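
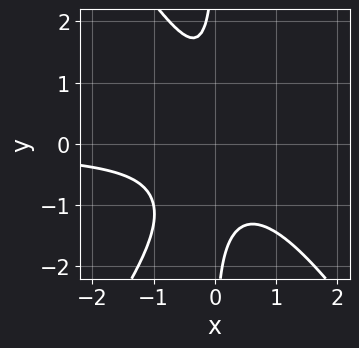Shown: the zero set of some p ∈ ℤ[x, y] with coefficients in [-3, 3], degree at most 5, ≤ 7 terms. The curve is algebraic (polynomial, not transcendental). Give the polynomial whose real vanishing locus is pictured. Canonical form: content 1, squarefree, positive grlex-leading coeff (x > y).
2*x^3*y - x*y^3 - 2*x^2*y - 2*x^2 - 1

(a) The degree is 4 — a generic line meets the curve in up to 4 points.
(b) Observable constraints: no x-intercept at any integer in the box; the curve avoids every integer y-axis point in the box.
(c) The integer polynomial consistent with all of this is the stated p.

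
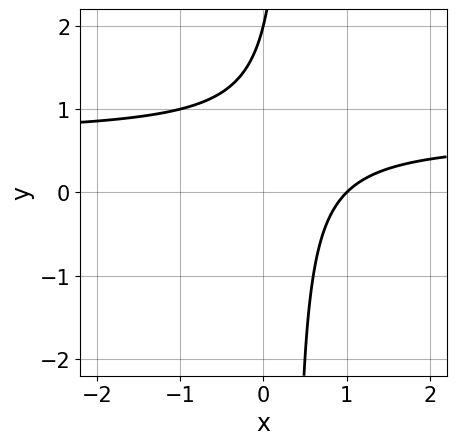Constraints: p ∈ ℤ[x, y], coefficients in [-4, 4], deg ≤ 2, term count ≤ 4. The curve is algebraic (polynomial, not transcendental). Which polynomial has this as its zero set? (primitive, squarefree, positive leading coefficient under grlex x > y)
deg p = 2.
Observable constraints: it meets the x-axis at x = 1 (among the integer gridlines); it meets the y-axis at y = 2 (among the integer gridlines).
Putting this together gives p.

3*x*y - 2*x - y + 2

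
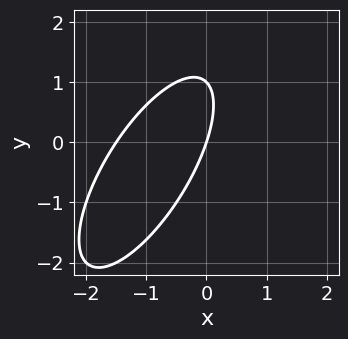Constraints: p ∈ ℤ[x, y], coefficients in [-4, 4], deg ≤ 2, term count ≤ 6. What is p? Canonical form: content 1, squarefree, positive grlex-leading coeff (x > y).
2*x^2 - 2*x*y + y^2 + 3*x - y

First, deg p = 2. The shape is more complex than any degree-1 curve.
Then, from the visible intercepts: the y-axis gridline crossings are at y ∈ {0, 1}; it crosses the x-axis at the gridline x = 0.
Finally, putting this together gives p.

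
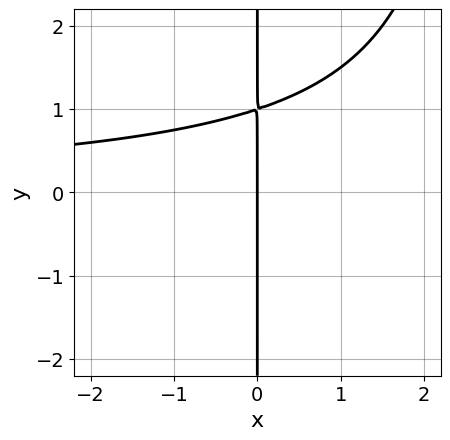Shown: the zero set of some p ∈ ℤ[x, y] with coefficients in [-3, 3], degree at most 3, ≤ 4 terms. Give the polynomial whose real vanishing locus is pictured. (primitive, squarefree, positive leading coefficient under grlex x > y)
x^2*y - 3*x*y + 3*x

The degree is 3 — the shape is more complex than any degree-2 curve.
Reading off the gridlines: one x-axis crossing is at x = 0; every point of the y-axis in the box is on the curve.
Together with the visible shape, these determine p as stated.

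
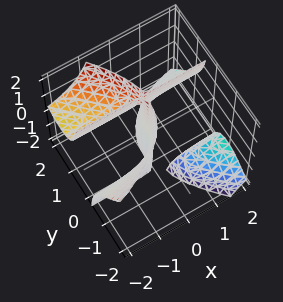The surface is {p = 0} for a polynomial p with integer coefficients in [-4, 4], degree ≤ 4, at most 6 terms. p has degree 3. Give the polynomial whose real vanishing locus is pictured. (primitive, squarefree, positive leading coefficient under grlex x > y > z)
x*y^2 + 3*x*y*z + 2*y^3 - y^2 - 2*x

(a) The picture has 2 separate pieces. Treating them together as one polynomial.
(b) deg p = 3. No degree-2 surface has this shape.
(c) Against the integer gridlines: it meets the x-axis at x = 0 (among the integer gridlines); the visible z-axis segment lies entirely on the surface; one y-axis crossing is at y = 0.
(d) Putting this together gives p.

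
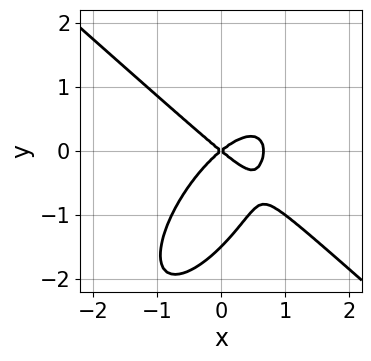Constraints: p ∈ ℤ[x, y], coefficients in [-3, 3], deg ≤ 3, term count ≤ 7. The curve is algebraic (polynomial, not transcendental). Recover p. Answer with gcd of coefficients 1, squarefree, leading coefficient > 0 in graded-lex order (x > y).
First, deg p = 3. The shape is more complex than any degree-2 curve.
Next, checking where it meets the axes: one y-axis crossing is at y = 0; one x-axis crossing is at x = 0.
Finally, assembling these constraints gives the stated polynomial.

3*x^3 - 2*x*y^2 + 2*y^3 - 2*x^2 + 3*y^2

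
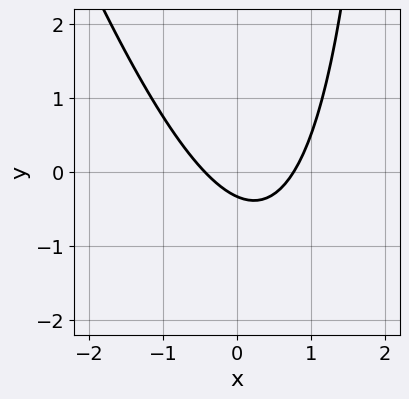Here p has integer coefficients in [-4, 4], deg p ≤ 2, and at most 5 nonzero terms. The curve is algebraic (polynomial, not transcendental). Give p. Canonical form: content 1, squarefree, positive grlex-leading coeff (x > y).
3*x^2 + x*y - x - 3*y - 1

deg p = 2.
Putting this together gives p.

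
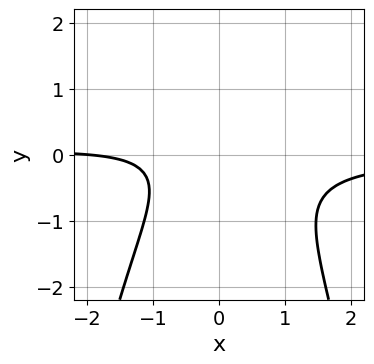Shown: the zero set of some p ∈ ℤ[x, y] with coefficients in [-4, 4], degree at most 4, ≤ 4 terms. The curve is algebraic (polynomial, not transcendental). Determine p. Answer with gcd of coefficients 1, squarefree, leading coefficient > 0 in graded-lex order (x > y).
(a) Degree: no degree-2 curve has this shape, so deg p = 3.
(b) Against the integer gridlines: it misses every integer gridline on the y-axis; it meets the x-axis at x = -2 (among the integer gridlines).
(c) Matching integer coefficients to the picture gives p.

3*x^2*y + 3*y^2 + x + 2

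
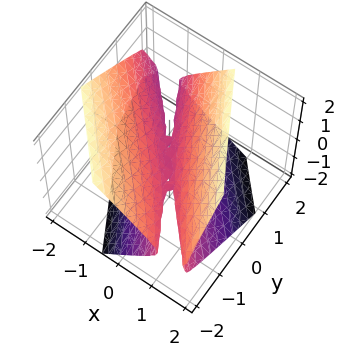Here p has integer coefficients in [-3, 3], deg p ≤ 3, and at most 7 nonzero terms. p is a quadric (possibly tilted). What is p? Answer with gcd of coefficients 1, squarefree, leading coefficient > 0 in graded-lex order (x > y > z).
2*x^2 + 3*x*y + x*z + y^2 - 2*z^2

(a) Degree: the shape is more complex than any degree-1 surface, so deg p = 2.
(b) Against the integer gridlines: it crosses the z-axis at the gridline z = 0; it meets the y-axis at y = 0 (among the integer gridlines); it meets the x-axis at x = 0 (among the integer gridlines).
(c) Assembling these constraints gives the stated polynomial.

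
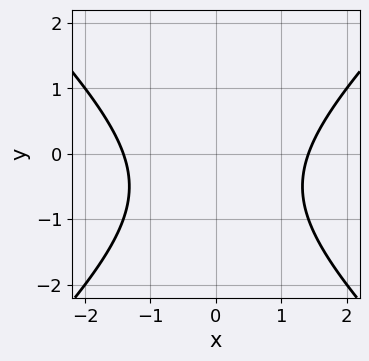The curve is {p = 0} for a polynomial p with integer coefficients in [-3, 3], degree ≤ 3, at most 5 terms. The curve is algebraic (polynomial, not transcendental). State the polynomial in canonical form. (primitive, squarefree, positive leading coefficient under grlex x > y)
x^2 - y^2 - y - 2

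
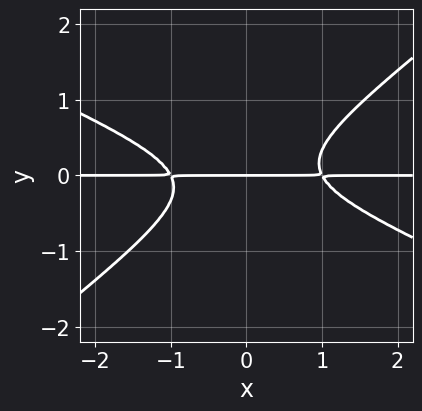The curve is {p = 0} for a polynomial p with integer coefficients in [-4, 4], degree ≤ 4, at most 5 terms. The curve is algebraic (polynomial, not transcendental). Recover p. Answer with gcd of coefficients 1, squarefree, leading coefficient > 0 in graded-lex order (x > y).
(a) Degree: no degree-2 curve has this shape, so deg p = 3.
(b) Against the integer gridlines: the visible x-axis segment lies entirely on the curve; it crosses the y-axis at the gridline y = 0.
(c) These observations pin down the coefficients.

x^2*y + x*y^2 - 3*y^3 - y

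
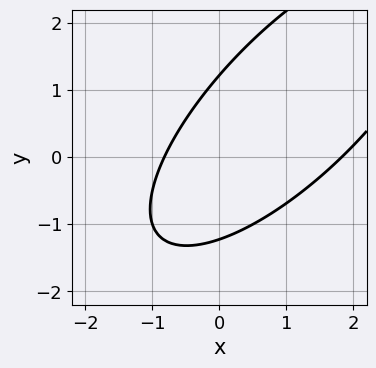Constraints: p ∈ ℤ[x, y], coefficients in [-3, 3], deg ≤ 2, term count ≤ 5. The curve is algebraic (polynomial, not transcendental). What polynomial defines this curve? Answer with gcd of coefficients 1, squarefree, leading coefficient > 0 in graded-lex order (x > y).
1. deg p = 2.
2. The integer polynomial consistent with all of this is the stated p.

2*x^2 - 3*x*y + 2*y^2 - 2*x - 3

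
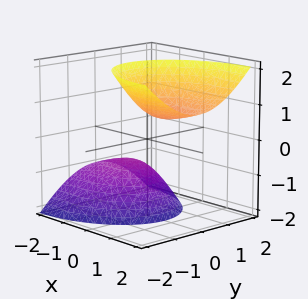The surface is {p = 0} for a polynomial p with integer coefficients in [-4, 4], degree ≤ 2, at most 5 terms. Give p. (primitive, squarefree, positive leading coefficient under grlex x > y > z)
1. The picture has 2 separate pieces.
2. Degree: no degree-1 surface has this shape, so deg p = 2.
3. From the axis intercepts and sections: among the integer gridlines, it crosses the z-axis at z ∈ {-1, 1}; the surface avoids every integer y-axis point in the box.
4. The integer polynomial consistent with all of this is the stated p.

x^2 - 2*x*z + 2*y^2 - z^2 + 1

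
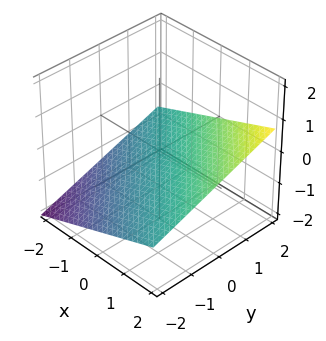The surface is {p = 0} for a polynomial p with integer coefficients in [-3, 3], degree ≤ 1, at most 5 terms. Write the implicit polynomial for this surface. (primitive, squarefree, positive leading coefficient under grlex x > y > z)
x + y - 3*z - 2

1. Degree: the surface is flat (a plane), so deg p = 1.
2. From the visible intercepts: it meets the x-axis at x = 2 (among the integer gridlines); it meets the y-axis at y = 2 (among the integer gridlines).
3. Together with the visible shape, these determine p as stated.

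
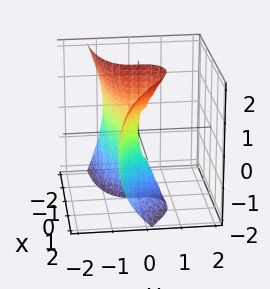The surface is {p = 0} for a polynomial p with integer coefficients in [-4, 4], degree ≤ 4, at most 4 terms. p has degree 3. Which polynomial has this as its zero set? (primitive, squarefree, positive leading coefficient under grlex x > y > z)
2*x^2*y - x*z^2 + 3*y^3 + 2*x^2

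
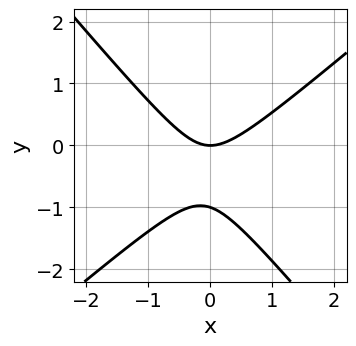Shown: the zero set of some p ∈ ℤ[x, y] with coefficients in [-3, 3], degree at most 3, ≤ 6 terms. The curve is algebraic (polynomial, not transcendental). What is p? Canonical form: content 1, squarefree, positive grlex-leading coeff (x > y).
3*x^2 - x*y - 3*y^2 - 3*y

1. The degree is 2 — the shape is more complex than any degree-1 curve.
2. Checking where it meets the axes: it meets the x-axis at x = 0 (among the integer gridlines); the y-axis gridline crossings are at y ∈ {-1, 0}.
3. Matching integer coefficients to the picture gives p.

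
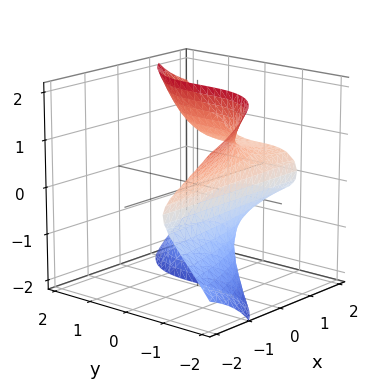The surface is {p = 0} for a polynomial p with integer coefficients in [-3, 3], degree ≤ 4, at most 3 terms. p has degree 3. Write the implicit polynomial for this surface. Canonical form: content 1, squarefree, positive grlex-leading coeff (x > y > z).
(a) deg p = 3. No degree-2 surface has this shape.
(b) Reading off the gridlines: the surface avoids every integer x-axis point in the box; it misses every integer gridline on the z-axis.
(c) Assembling these constraints gives the stated polynomial. Check: (0, -1, 0) on the y-axis lies on the surface, and p(0, -1, 0) = 0. ✓

2*x*z^2 - y^3 - 1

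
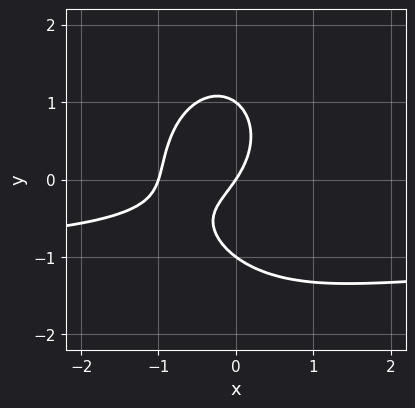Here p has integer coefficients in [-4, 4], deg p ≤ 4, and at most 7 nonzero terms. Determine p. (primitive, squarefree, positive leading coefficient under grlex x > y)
(a) deg p = 3.
(b) Reading off the gridlines: the y-axis gridline crossings are at y ∈ {-1, 0, 1}; among the integer gridlines, it crosses the x-axis at x ∈ {-1, 0}.
(c) Assembling these constraints gives the stated polynomial.

3*x^2*y + 2*y^3 + 3*x^2 + 3*x - 2*y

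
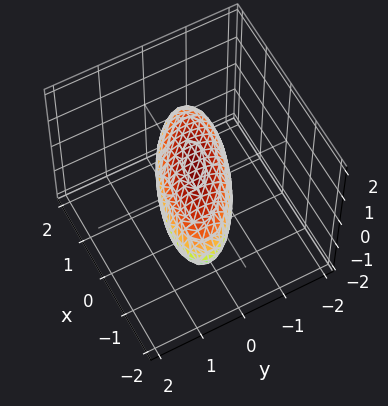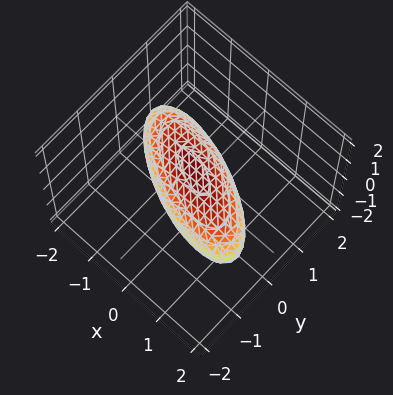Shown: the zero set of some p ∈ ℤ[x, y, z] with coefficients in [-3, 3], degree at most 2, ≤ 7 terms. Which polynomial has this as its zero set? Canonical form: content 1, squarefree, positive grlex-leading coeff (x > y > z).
First, degree: a generic line meets the surface in up to 2 points, so deg p = 2.
Finally, putting this together gives p.

x^2 + 2*x*y + 3*y^2 + 3*z^2 - 2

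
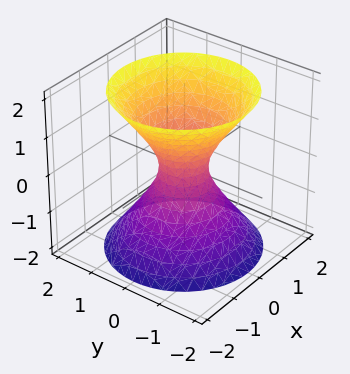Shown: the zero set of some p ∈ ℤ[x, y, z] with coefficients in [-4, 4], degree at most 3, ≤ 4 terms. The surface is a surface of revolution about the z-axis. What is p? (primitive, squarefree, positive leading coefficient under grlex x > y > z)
3*x^2 + 3*y^2 - 2*z^2 - 1

First, the degree is 2 — no degree-1 surface has this shape.
Next, symmetries: rotational symmetry about the z-axis ⇒ p depends on x, y only through x² + y².
Next, reading off the gridlines: the surface avoids every integer z-axis point in the box; a circular section at z = 0 has radius between 0 and 1.
Finally, putting this together gives p.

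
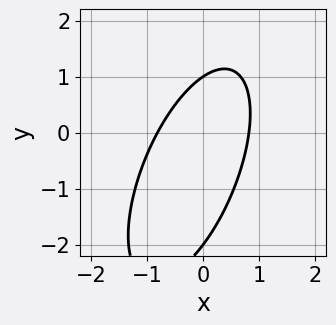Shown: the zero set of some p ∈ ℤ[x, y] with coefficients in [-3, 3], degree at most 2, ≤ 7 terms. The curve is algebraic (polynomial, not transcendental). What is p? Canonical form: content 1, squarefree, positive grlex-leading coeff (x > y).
1. The degree is 2 — the shape is more complex than any degree-1 curve.
2. Reading off the gridlines: among the integer gridlines, it crosses the y-axis at y ∈ {-2, 1}.
3. Together with the visible shape, these determine p as stated.

3*x^2 - 2*x*y + y^2 + y - 2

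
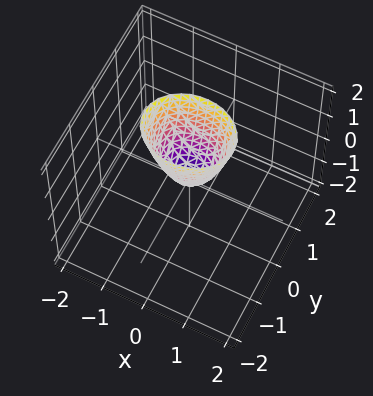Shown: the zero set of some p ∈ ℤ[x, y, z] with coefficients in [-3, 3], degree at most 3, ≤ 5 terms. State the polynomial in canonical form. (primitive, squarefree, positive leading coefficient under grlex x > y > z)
2*x^2 + 3*y^2 - z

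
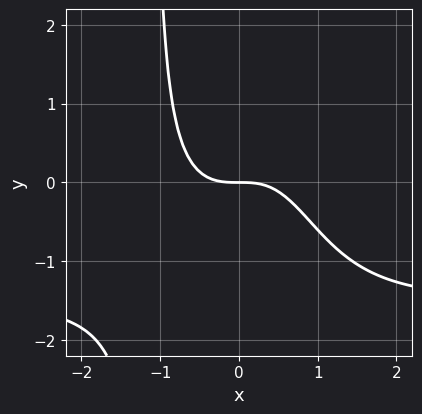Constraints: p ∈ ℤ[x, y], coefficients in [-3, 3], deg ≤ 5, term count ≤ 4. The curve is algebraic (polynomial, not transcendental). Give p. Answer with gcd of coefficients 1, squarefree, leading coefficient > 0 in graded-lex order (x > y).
2*x^3*y + 3*x^3 + 3*y

(a) deg p = 4.
(b) From the visible intercepts: it crosses the x-axis at the gridline x = 0; it meets the y-axis at y = 0 (among the integer gridlines).
(c) Assembling these constraints gives the stated polynomial.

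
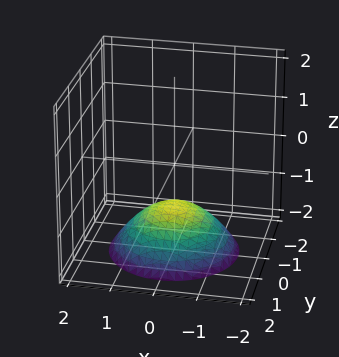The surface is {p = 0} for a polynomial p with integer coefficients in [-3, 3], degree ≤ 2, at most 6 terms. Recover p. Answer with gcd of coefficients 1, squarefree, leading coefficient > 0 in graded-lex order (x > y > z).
x^2 + y^2 + 2*z + 2

First, the degree is 2 — no degree-1 surface has this shape.
Next, symmetries: the surface is invariant under rotation about z: p = q(x² + y², z).
Then, checking where it meets the axes: a circular section at z = -2 has radius between 1 and 2; no y-intercept at any integer in the box; one z-axis crossing is at z = -1.
Finally, assembling these constraints gives the stated polynomial.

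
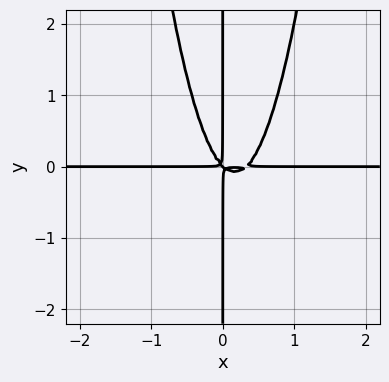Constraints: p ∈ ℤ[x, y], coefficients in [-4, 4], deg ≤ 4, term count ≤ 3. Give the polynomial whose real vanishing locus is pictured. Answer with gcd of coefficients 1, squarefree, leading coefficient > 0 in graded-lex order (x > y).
1. Degree: no degree-3 curve has this shape, so deg p = 4.
2. From the visible intercepts: every point of the x-axis in the box is on the curve; the visible y-axis segment lies entirely on the curve.
3. Together with the visible shape, these determine p as stated.

3*x^3*y - x^2*y - x*y^2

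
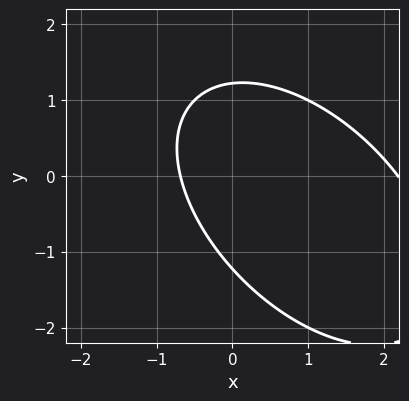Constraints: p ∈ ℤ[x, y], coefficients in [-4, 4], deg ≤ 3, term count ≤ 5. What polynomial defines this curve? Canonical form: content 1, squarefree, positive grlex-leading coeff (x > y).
(a) Degree: no degree-1 curve has this shape, so deg p = 2.
(b) Solving for integer coefficients yields p as stated.

2*x^2 + 2*x*y + 2*y^2 - 3*x - 3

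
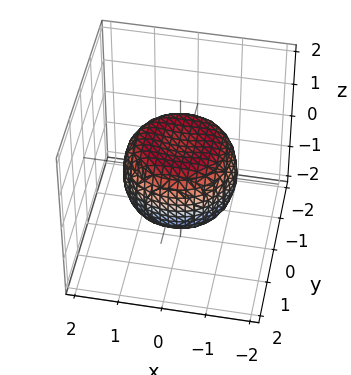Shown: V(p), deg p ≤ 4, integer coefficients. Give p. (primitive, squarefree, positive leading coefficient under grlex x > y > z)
1. Degree: the shape is more complex than any degree-3 surface, so deg p = 4.
2. Symmetry: every cross-section ⟂ z is a circle, so x, y appear only via x² + y².
3. From the visible intercepts: a circular section at z = 0 has radius between 1 and 2.
4. Putting this together gives p.

2*x^4 + 4*x^2*y^2 + 2*y^4 - 2*x^2 - 2*y^2 + 3*z^2 - 2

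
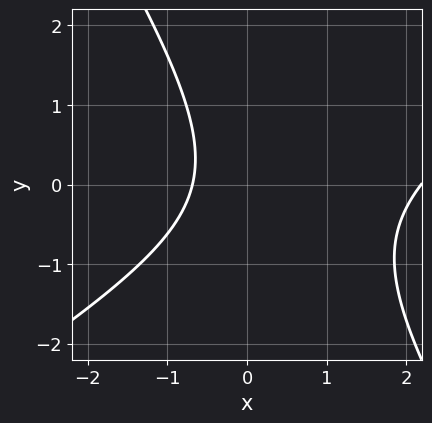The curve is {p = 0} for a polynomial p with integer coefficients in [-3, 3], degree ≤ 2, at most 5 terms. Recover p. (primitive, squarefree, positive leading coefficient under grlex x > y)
2*x^2 - 2*x*y - 2*y^2 - 3*x - 3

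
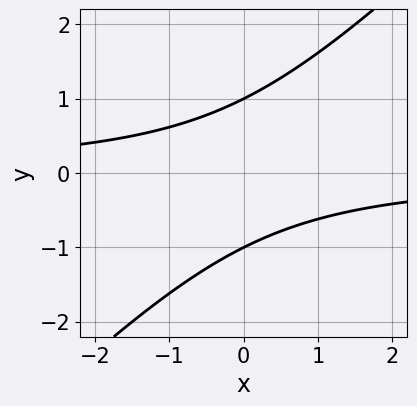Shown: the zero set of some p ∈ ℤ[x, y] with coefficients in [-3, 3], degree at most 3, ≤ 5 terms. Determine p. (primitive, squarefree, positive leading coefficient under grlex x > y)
x*y - y^2 + 1

Degree: no degree-1 curve has this shape, so deg p = 2.
Observable constraints: the y-axis gridline crossings are at y ∈ {-1, 1}; the curve avoids every integer x-axis point in the box.
The integer polynomial consistent with all of this is the stated p.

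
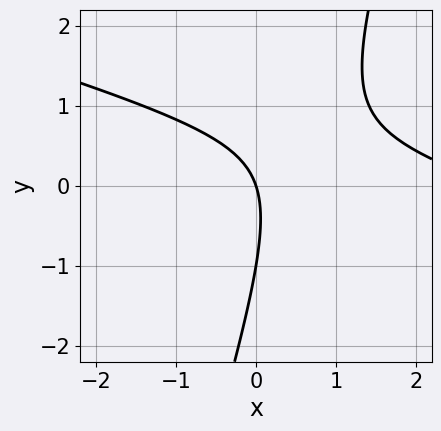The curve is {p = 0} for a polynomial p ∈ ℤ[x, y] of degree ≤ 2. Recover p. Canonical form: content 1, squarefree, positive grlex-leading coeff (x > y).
x^2 + 3*x*y - y^2 - 3*x - y

deg p = 2. A generic line meets the curve in up to 2 points.
Reading off the gridlines: among the integer gridlines, it crosses the y-axis at y ∈ {-1, 0}; one x-axis crossing is at x = 0.
Solving for integer coefficients yields p as stated.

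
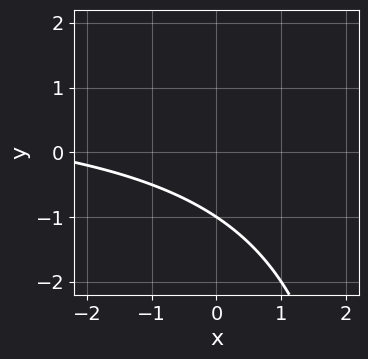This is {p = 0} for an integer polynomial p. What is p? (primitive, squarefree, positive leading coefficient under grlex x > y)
x*y - x - 3*y - 3

deg p = 2.
Against the integer gridlines: one y-axis crossing is at y = -1; the curve avoids every integer x-axis point in the box.
The integer polynomial consistent with all of this is the stated p.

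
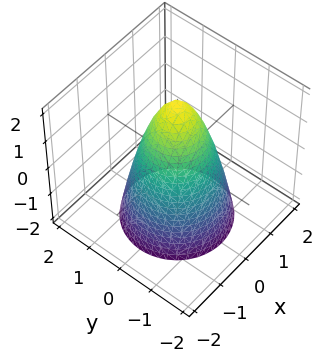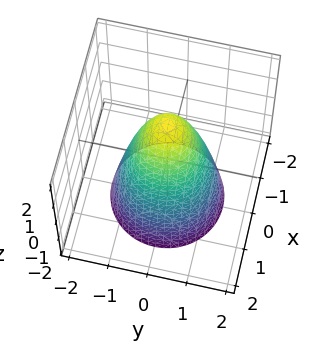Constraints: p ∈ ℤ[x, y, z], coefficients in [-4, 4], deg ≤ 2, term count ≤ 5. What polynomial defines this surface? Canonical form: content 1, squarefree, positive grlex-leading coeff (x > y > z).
(a) The degree is 2 — no degree-1 surface has this shape.
(b) By symmetry, the z-axis is an axis of rotation, so x and y enter only as x² + y².
(c) Against the integer gridlines: the y-axis gridline crossings are at y ∈ {-1, 1}; it crosses the z-axis at the gridline z = 2; a circular section at z = 1 has radius between 0 and 1.
(d) Fitting integer coefficients to these (and the overall shape) gives p.

2*x^2 + 2*y^2 + z - 2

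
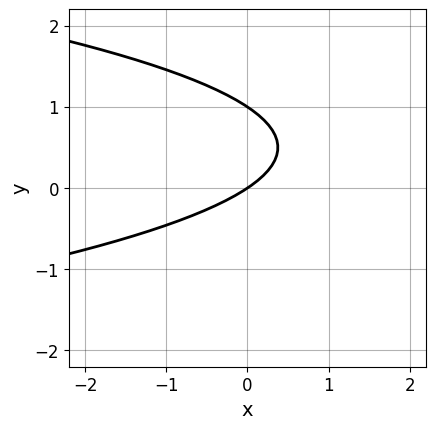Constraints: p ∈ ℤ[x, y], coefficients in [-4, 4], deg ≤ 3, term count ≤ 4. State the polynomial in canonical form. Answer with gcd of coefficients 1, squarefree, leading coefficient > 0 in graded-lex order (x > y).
3*y^2 + 2*x - 3*y

The degree is 2 — no degree-1 curve has this shape.
Against the integer gridlines: one x-axis crossing is at x = 0; the y-axis gridline crossings are at y ∈ {0, 1}.
Together with the visible shape, these determine p as stated.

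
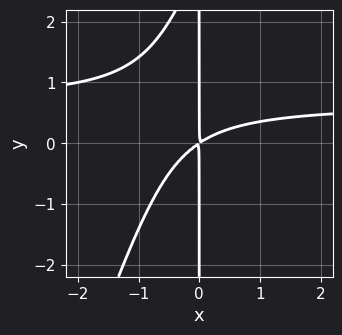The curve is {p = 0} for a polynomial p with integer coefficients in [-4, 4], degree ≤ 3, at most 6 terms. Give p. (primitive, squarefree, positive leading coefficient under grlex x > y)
(a) Degree: the shape is more complex than any degree-2 curve, so deg p = 3.
(b) Observable constraints: every point of the y-axis in the box is on the curve.
(c) Putting this together gives p.

3*x^2*y - x*y^2 - 2*x^2 + 3*x*y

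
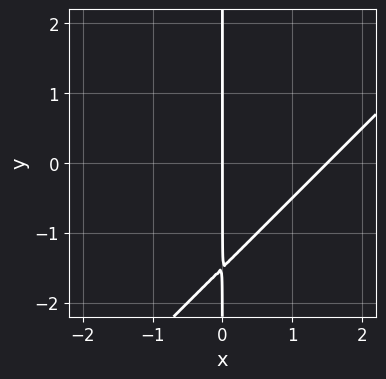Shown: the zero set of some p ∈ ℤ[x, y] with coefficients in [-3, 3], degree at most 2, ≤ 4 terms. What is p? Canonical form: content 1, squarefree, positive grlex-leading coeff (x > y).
2*x^2 - 2*x*y - 3*x

(a) The degree is 2 — no degree-1 curve has this shape.
(b) Reading off the gridlines: it crosses the x-axis at the gridline x = 0; the visible y-axis segment lies entirely on the curve.
(c) Putting this together gives p.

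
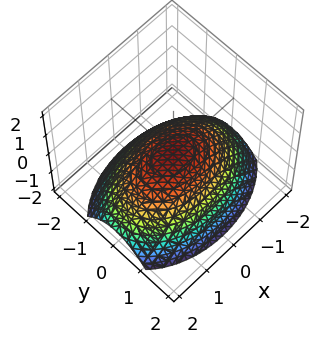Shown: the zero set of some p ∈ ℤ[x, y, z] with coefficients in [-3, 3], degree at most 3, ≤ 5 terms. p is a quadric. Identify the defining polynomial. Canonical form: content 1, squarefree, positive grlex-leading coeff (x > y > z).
x^2 + 2*y^2 + 3*z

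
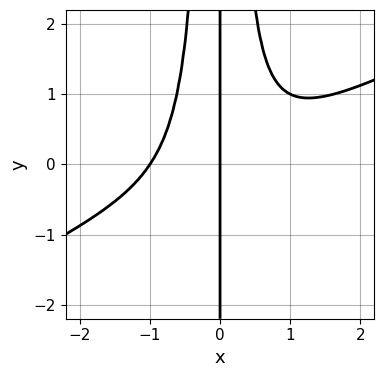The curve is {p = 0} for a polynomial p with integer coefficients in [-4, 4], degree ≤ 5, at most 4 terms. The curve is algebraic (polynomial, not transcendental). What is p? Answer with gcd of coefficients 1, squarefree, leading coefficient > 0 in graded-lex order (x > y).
First, degree: the shape is more complex than any degree-3 curve, so deg p = 4.
Then, from the axis intercepts and sections: the visible y-axis segment lies entirely on the curve; the x-axis gridline crossings are at x ∈ {-1, 0}.
Finally, assembling these constraints gives the stated polynomial.

x^4 - 2*x^3*y + x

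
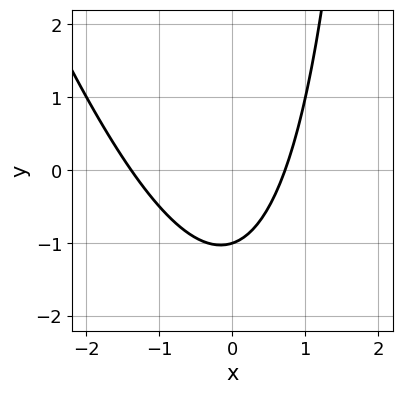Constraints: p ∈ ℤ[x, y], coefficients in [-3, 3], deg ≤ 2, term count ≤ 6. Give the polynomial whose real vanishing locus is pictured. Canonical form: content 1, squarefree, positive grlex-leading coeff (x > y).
1. The degree is 2 — the shape is more complex than any degree-1 curve.
2. Observable constraints: it crosses the y-axis at the gridline y = -1.
3. Fitting integer coefficients to these (and the overall shape) gives p.

3*x^2 + x*y + 2*x - 3*y - 3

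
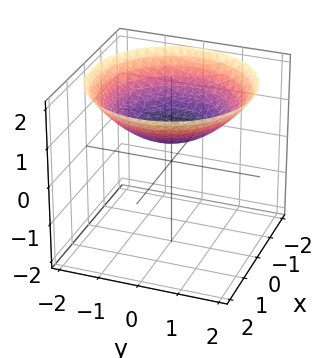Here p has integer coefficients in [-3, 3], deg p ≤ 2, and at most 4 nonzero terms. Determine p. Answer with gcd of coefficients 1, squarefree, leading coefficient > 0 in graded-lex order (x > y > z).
(a) deg p = 2. The shape is more complex than any degree-1 surface.
(b) Symmetries: rotational symmetry about the z-axis ⇒ p depends on x, y only through x² + y².
(c) From the visible intercepts: a circular section at z = 1 has radius exactly 1; it misses every integer gridline on the y-axis; the surface avoids every integer x-axis point in the box.
(d) These observations pin down the coefficients.

x^2 + y^2 - 3*z + 2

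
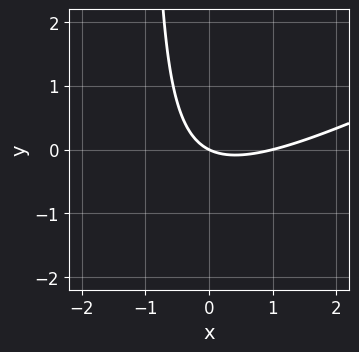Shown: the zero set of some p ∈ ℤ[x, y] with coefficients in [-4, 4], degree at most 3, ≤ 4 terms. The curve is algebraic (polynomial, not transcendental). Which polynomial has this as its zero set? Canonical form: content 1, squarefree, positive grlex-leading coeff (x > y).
x^2 - 2*x*y - x - 2*y

(a) Degree: the shape is more complex than any degree-1 curve, so deg p = 2.
(b) Reading off the gridlines: among the integer gridlines, it crosses the x-axis at x ∈ {0, 1}; one y-axis crossing is at y = 0.
(c) Solving for integer coefficients yields p as stated.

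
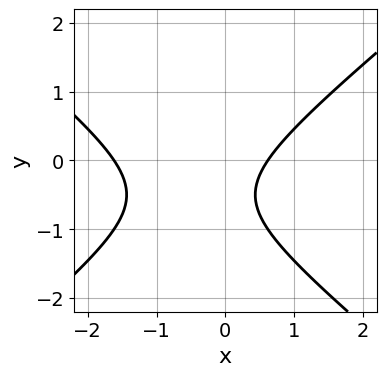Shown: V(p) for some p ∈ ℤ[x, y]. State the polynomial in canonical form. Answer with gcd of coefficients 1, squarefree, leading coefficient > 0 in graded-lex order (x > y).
First, the degree is 2 — the shape is more complex than any degree-1 curve.
Next, observable constraints: the curve avoids every integer y-axis point in the box.
Finally, matching integer coefficients to the picture gives p.

2*x^2 - 3*y^2 + 2*x - 3*y - 2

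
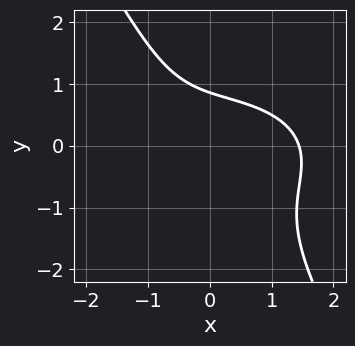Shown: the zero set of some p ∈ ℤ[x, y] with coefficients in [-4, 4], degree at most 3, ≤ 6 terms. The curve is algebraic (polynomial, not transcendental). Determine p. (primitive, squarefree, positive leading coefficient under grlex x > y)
deg p = 3.
The integer polynomial consistent with all of this is the stated p.

x^3 + 3*x*y^2 + 2*y^3 + 2*y - 3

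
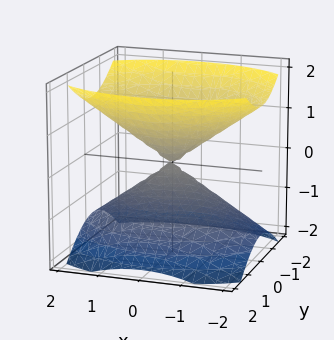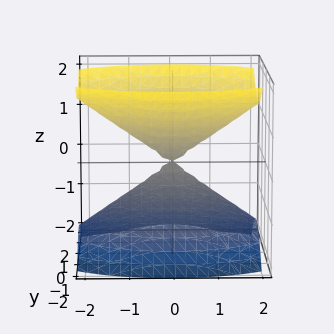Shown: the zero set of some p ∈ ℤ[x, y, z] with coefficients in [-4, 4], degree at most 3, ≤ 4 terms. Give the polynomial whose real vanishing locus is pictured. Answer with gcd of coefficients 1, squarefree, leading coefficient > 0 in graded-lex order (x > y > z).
The picture has 2 separate pieces.
The degree is 2 — a double cone through the origin; a quadric.
Symmetries: the z ↦ −z reflection is a symmetry, so z appears only in even powers; it's symmetric under y → −y, forcing even powers of y; mirror symmetry x ↦ −x ⇒ only even powers of x.
Checking where it meets the axes: it meets the x-axis at x = 0 (among the integer gridlines); it crosses the z-axis at the gridline z = 0; it crosses the y-axis at the gridline y = 0.
Assembling these constraints gives the stated polynomial.

x^2 + 2*y^2 - 2*z^2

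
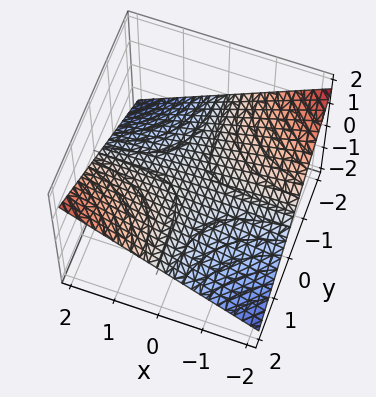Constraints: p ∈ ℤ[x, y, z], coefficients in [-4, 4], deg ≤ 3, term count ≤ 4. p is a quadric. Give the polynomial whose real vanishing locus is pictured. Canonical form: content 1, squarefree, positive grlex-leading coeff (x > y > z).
x*y - 3*z

(a) deg p = 2. A saddle surface; a quadric.
(b) Observable constraints: one z-axis crossing is at z = 0; every point of the y-axis in the box is on the surface; the visible x-axis segment lies entirely on the surface.
(c) Matching integer coefficients to the picture gives p.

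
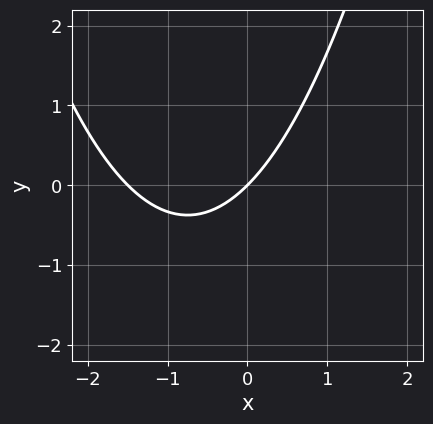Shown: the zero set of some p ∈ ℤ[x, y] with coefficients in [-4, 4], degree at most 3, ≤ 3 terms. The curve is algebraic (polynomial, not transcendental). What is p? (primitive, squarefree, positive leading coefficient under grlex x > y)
2*x^2 + 3*x - 3*y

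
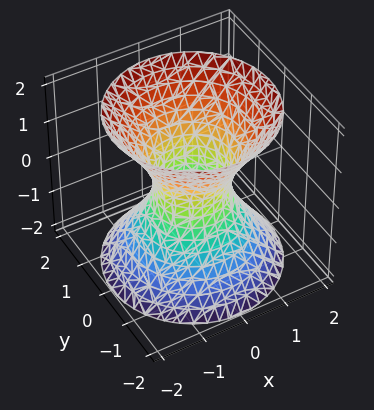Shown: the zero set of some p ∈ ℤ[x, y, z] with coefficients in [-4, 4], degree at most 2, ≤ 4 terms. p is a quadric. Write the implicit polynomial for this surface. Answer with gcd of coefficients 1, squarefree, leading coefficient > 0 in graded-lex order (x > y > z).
3*x^2 + 3*y^2 - 2*z^2 - 2

1. Degree: one connected sheet with a waist; a quadric, so deg p = 2.
2. Symmetries: it's symmetric under z → −z, forcing even powers of z; rotational symmetry about the z-axis ⇒ p depends on x, y only through x² + y².
3. From the visible intercepts: the surface avoids every integer z-axis point in the box; a circular section at z = -1 has radius between 1 and 2.
4. Solving for integer coefficients yields p as stated.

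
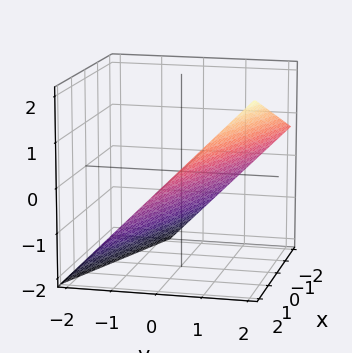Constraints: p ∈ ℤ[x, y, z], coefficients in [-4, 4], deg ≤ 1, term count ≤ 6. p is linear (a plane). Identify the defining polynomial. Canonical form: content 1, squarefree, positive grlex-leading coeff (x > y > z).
x + 3*y - 3*z - 2

First, deg p = 1. The surface is flat (a plane).
Then, checking where it meets the axes: one x-axis crossing is at x = 2.
Finally, the integer polynomial consistent with all of this is the stated p.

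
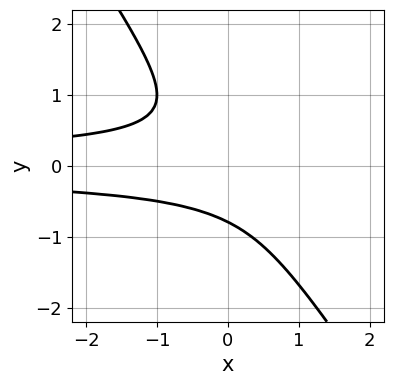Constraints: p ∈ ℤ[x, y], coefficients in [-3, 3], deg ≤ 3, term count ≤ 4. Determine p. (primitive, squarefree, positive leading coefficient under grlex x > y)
deg p = 3. A generic line meets the curve in up to 3 points.
Reading off the gridlines: the curve avoids every integer x-axis point in the box.
The integer polynomial consistent with all of this is the stated p.

3*x*y^2 + 2*y^3 + 1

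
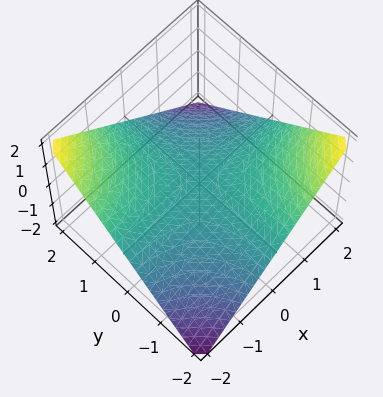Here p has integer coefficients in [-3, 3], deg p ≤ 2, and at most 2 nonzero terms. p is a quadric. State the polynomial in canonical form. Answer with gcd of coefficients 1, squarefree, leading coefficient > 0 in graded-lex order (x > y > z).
Degree: a hyperbolic paraboloid; a quadric, so deg p = 2.
From the axis intercepts and sections: it meets the z-axis at z = 0 (among the integer gridlines); every point of the y-axis in the box is on the surface.
Fitting integer coefficients to these (and the overall shape) gives p.

x*y + 2*z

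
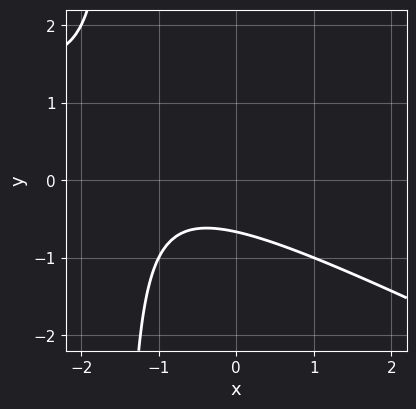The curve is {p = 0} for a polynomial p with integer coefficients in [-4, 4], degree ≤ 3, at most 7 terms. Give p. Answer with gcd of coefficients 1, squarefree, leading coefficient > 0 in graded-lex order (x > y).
x^2 + 2*x*y + 2*x + 3*y + 2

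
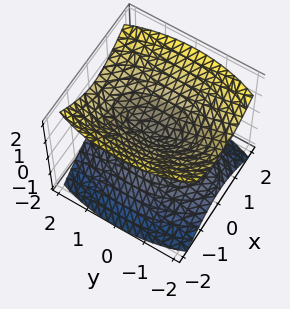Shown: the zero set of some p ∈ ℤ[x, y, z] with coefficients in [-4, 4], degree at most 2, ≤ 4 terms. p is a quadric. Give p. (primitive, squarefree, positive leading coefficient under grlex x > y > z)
(a) The picture has 2 separate pieces.
(b) The degree is 2 — a double cone through the origin; a quadric.
(c) Symmetries: the y ↦ −y reflection is a symmetry, so y appears only in even powers; it's symmetric under z → −z, forcing even powers of z; the x ↦ −x reflection is a symmetry, so x appears only in even powers.
(d) From the visible intercepts: it meets the x-axis at x = 0 (among the integer gridlines); it crosses the y-axis at the gridline y = 0.
(e) These observations pin down the coefficients.

3*x^2 + y^2 - 3*z^2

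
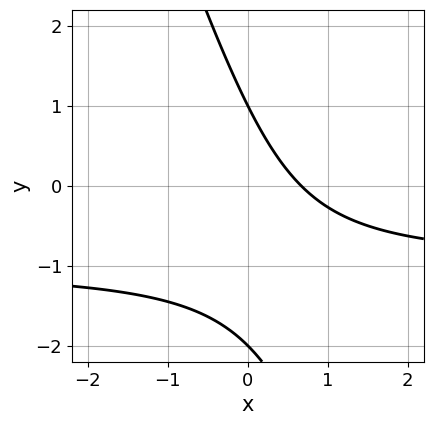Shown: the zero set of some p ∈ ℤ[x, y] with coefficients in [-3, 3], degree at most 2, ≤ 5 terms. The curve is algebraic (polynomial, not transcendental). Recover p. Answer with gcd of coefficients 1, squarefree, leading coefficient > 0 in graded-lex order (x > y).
3*x*y + y^2 + 3*x + y - 2

The degree is 2 — no degree-1 curve has this shape.
Reading off the gridlines: among the integer gridlines, it crosses the y-axis at y ∈ {-2, 1}.
These observations pin down the coefficients.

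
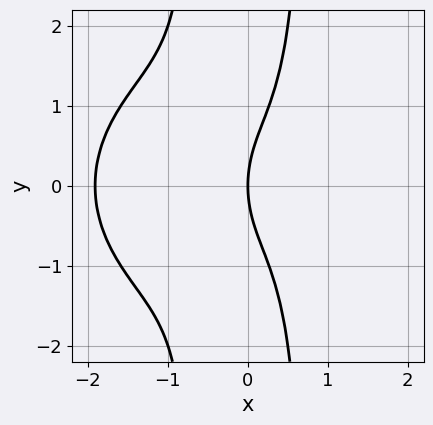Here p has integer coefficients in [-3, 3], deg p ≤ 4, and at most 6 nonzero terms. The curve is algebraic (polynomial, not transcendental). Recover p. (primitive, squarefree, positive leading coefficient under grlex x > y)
First, deg p = 4. No degree-3 curve has this shape.
Next, symmetries: the y ↦ −y reflection is a symmetry, so y appears only in even powers.
Next, from the visible intercepts: one y-axis crossing is at y = 0; one x-axis crossing is at x = 0.
Finally, the integer polynomial consistent with all of this is the stated p.

2*x^4 + 2*x^2*y^2 + 3*x^3 - y^2 + 3*x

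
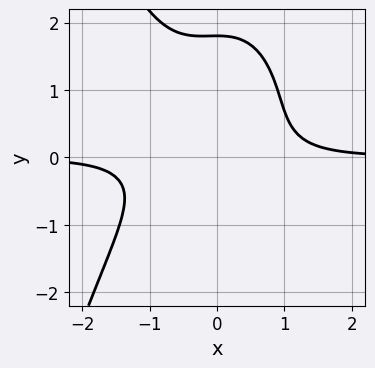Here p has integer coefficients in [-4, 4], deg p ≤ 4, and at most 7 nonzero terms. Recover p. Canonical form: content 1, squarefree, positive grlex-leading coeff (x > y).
3*x^3*y + x^2*y + 2*y^3 - 3*y^2 - 2

First, deg p = 4. No degree-3 curve has this shape.
Next, against the integer gridlines: it misses every integer gridline on the x-axis.
Finally, the integer polynomial consistent with all of this is the stated p.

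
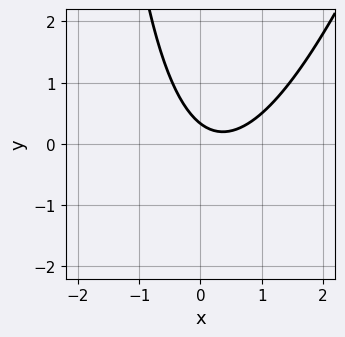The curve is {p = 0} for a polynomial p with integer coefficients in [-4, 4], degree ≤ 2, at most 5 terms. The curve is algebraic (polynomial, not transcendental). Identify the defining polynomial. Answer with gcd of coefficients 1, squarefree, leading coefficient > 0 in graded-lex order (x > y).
3*x^2 - x*y - 2*x - 3*y + 1

1. The degree is 2 — no degree-1 curve has this shape.
2. Observable constraints: no x-intercept at any integer in the box.
3. Solving for integer coefficients yields p as stated.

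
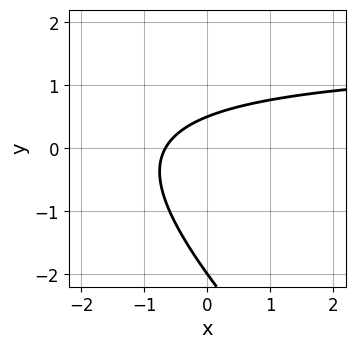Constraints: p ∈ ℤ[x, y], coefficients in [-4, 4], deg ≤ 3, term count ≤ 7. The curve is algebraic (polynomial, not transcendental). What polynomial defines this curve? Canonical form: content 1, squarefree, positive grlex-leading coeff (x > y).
2*x*y + 2*y^2 - 3*x + 3*y - 2

deg p = 2. A generic line meets the curve in up to 2 points.
Observable constraints: it crosses the y-axis at the gridline y = -2.
Putting this together gives p.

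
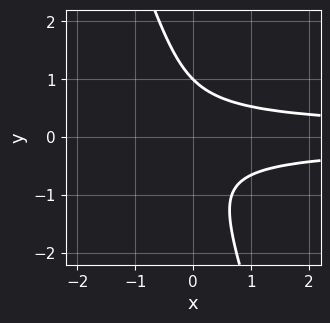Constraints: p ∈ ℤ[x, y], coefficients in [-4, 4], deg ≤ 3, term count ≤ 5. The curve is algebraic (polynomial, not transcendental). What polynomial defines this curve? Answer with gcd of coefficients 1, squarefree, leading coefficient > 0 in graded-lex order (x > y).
(a) Degree: the shape is more complex than any degree-2 curve, so deg p = 3.
(b) From the visible intercepts: it crosses the y-axis at the gridline y = 1; the curve avoids every integer x-axis point in the box.
(c) Matching integer coefficients to the picture gives p.

3*x*y^2 + y^3 - 1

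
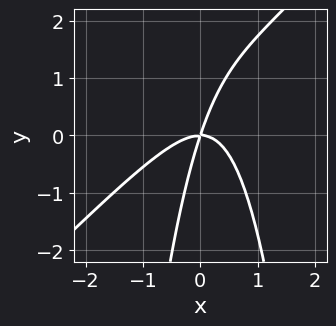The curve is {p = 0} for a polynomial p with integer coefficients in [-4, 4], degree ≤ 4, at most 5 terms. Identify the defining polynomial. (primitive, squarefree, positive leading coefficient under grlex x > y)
3*x^3 - 3*x^2*y + 3*x*y - y^2

deg p = 3. No degree-2 curve has this shape.
Checking where it meets the axes: one y-axis crossing is at y = 0; it meets the x-axis at x = 0 (among the integer gridlines).
Assembling these constraints gives the stated polynomial.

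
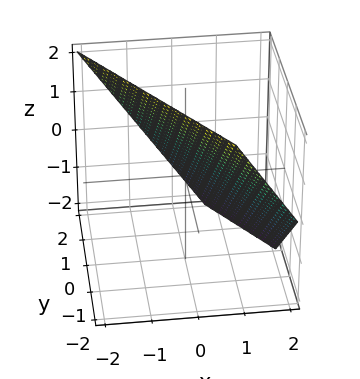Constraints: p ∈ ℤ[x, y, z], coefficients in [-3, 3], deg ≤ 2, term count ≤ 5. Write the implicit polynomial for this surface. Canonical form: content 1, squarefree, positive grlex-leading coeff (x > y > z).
3*x + 2*y + 2*z - 2

(a) The degree is 1 — the surface is flat (a plane).
(b) From the axis intercepts and sections: it meets the y-axis at y = 1 (among the integer gridlines); it meets the z-axis at z = 1 (among the integer gridlines).
(c) The integer polynomial consistent with all of this is the stated p.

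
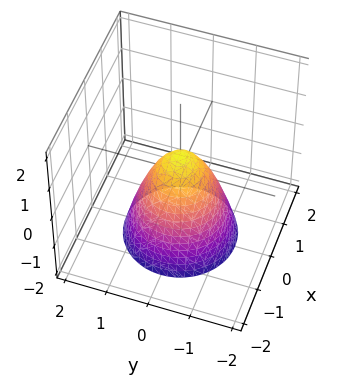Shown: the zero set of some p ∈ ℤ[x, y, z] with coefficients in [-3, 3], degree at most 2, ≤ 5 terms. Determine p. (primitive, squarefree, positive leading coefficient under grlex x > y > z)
3*x^2 + 3*y^2 + 2*z - 1

(a) deg p = 2.
(b) Symmetries: rotational symmetry about the z-axis ⇒ p depends on x, y only through x² + y².
(c) From the axis intercepts and sections: a circular section at z = 0 has radius between 0 and 1.
(d) Putting this together gives p.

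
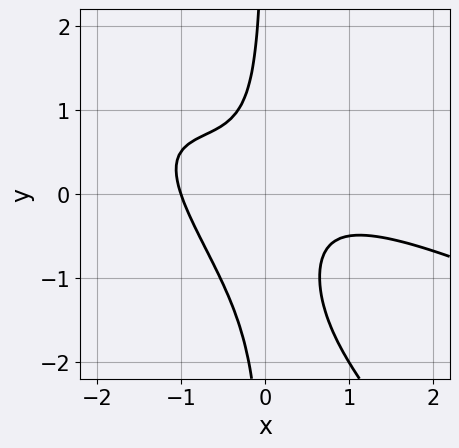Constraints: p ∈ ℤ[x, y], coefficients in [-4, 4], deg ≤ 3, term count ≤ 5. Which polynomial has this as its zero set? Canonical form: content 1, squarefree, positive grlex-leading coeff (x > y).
(a) deg p = 3. A generic line meets the curve in up to 3 points.
(b) Against the integer gridlines: it meets the x-axis at x = -1 (among the integer gridlines); no y-intercept at any integer in the box.
(c) Together with the visible shape, these determine p as stated.

x^3 + 3*x^2*y + 2*x*y^2 + 2*x*y + 1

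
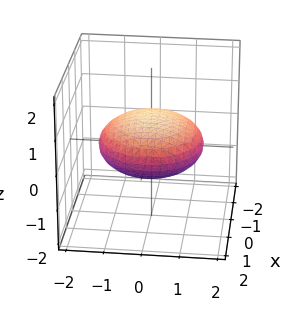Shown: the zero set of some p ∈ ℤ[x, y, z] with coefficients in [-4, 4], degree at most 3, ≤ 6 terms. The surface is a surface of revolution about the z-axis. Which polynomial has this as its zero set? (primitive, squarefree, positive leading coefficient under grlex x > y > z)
x^2 + y^2 + 3*z^2 - 2

(a) deg p = 2. The shape is more complex than any degree-1 surface.
(b) By symmetry, the z-axis is an axis of rotation, so x and y enter only as x² + y².
(c) Reading off the gridlines: a circular section at z = 0 has radius between 1 and 2.
(d) Solving for integer coefficients yields p as stated.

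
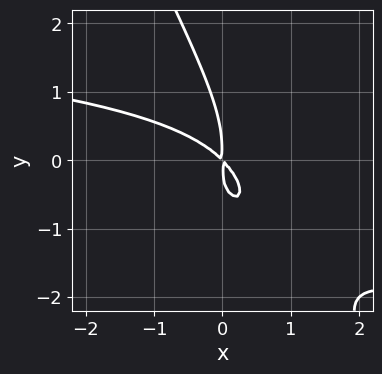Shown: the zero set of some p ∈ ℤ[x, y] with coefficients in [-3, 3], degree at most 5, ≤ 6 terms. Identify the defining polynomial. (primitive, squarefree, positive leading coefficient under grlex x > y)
2*x*y^3 + y^4 + 2*x*y^2 + 2*x^2 + 2*x*y

First, the degree is 4 — no degree-3 curve has this shape.
Finally, matching integer coefficients to the picture gives p.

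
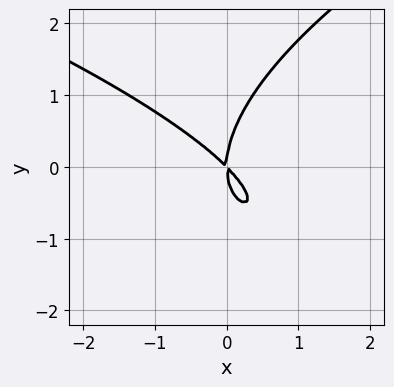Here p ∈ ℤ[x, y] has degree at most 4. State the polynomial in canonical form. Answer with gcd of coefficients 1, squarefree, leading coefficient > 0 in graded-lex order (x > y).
y^3 - 2*x^2 - 2*x*y

1. Degree: the shape is more complex than any degree-2 curve, so deg p = 3.
2. Checking where it meets the axes: it crosses the x-axis at the gridline x = 0; it crosses the y-axis at the gridline y = 0.
3. The integer polynomial consistent with all of this is the stated p.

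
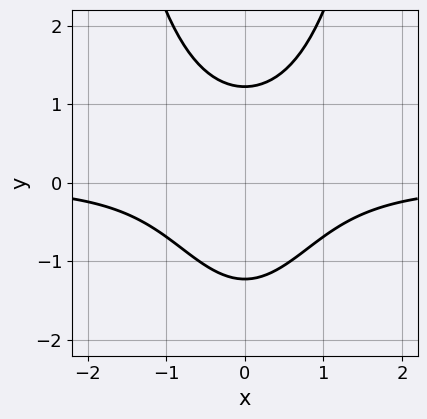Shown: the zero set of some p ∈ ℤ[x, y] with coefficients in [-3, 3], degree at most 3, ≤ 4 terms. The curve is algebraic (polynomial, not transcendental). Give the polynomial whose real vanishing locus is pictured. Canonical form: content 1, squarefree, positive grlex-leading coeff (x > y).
1. deg p = 3.
2. Symmetries: it's symmetric under x → −x, forcing even powers of x.
3. From the visible intercepts: the curve avoids every integer x-axis point in the box.
4. Fitting integer coefficients to these (and the overall shape) gives p.

3*x^2*y - 2*y^2 + 3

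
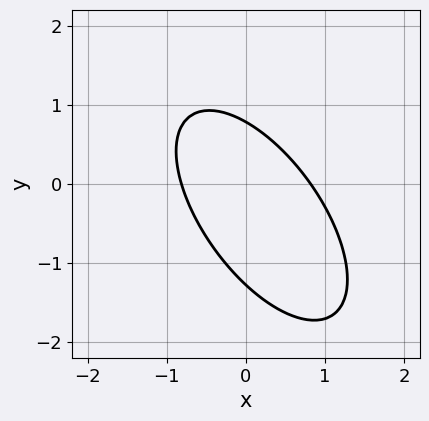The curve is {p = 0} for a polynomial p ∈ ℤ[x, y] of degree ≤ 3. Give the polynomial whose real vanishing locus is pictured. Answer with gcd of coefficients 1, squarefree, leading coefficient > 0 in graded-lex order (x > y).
First, degree: no degree-1 curve has this shape, so deg p = 2.
Finally, matching integer coefficients to the picture gives p.

3*x^2 + 3*x*y + 2*y^2 + y - 2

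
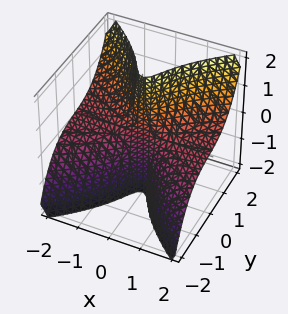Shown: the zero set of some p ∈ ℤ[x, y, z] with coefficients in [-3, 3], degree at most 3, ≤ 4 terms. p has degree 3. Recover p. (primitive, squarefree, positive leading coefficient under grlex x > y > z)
3*x^2*z - 2*y^3 - 2*y

First, degree: a generic line meets the surface in up to 3 points, so deg p = 3.
Next, against the integer gridlines: the visible z-axis segment lies entirely on the surface; every point of the x-axis in the box is on the surface.
Finally, the integer polynomial consistent with all of this is the stated p.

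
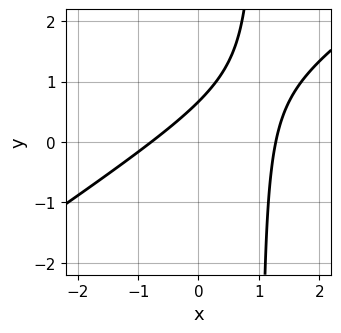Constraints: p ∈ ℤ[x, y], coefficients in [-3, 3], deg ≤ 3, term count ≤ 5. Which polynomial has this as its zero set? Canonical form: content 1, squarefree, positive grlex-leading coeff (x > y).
First, degree: a generic line meets the curve in up to 2 points, so deg p = 2.
Finally, matching integer coefficients to the picture gives p.

2*x^2 - 3*x*y - x + 3*y - 2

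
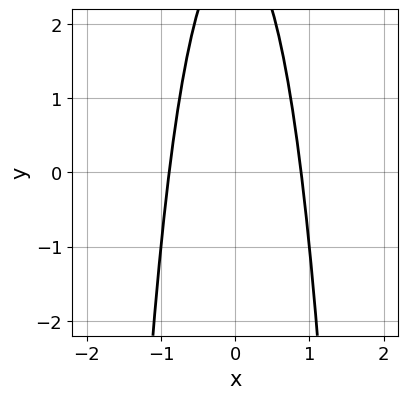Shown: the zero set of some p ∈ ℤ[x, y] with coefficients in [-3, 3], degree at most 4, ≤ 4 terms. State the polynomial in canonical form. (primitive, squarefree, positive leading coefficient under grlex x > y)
x^4 + 3*x^2 + y - 3

The degree is 4 — no degree-3 curve has this shape.
Symmetries: mirror symmetry x ↦ −x ⇒ only even powers of x.
From the axis intercepts and sections: the curve avoids every integer y-axis point in the box.
The integer polynomial consistent with all of this is the stated p.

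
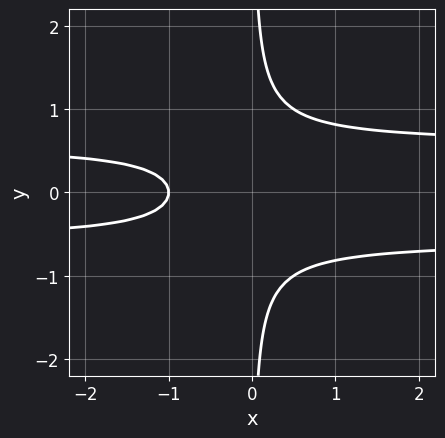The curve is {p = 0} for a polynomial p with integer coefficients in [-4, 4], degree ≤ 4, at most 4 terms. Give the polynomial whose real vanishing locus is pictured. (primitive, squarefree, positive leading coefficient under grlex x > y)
3*x*y^2 - x - 1

deg p = 3.
Symmetries: mirror symmetry y ↦ −y ⇒ only even powers of y.
Observable constraints: it misses every integer gridline on the y-axis; it meets the x-axis at x = -1 (among the integer gridlines).
The integer polynomial consistent with all of this is the stated p.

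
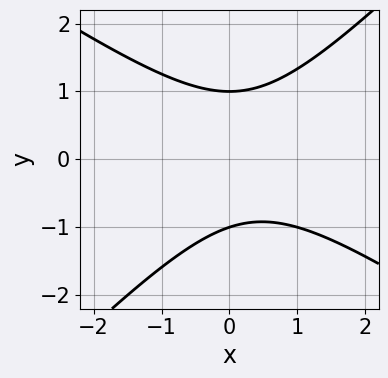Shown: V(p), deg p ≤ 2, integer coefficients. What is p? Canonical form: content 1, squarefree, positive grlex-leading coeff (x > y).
The degree is 2 — a generic line meets the curve in up to 2 points.
Reading off the gridlines: it misses every integer gridline on the x-axis; the y-axis gridline crossings are at y ∈ {-1, 1}.
Together with the visible shape, these determine p as stated.

2*x^2 + x*y - 3*y^2 - x + 3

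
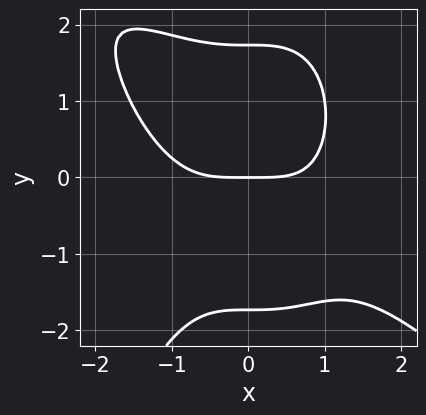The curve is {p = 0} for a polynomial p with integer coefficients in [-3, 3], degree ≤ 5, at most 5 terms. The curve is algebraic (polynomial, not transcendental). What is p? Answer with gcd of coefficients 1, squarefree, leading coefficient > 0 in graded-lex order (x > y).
x^4 + x^3*y + y^3 - 3*y

First, degree: the shape is more complex than any degree-3 curve, so deg p = 4.
Then, checking where it meets the axes: it meets the y-axis at y = 0 (among the integer gridlines); it crosses the x-axis at the gridline x = 0.
Finally, putting this together gives p.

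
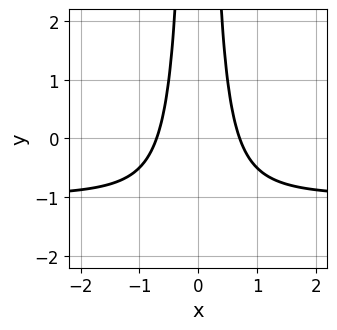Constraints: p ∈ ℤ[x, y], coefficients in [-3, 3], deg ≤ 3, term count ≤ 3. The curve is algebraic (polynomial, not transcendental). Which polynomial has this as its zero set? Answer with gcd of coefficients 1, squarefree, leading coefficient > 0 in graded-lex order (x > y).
1. Degree: a generic line meets the curve in up to 3 points, so deg p = 3.
2. Symmetries: the x ↦ −x reflection is a symmetry, so x appears only in even powers.
3. Against the integer gridlines: the curve avoids every integer y-axis point in the box.
4. Putting this together gives p.

2*x^2*y + 2*x^2 - 1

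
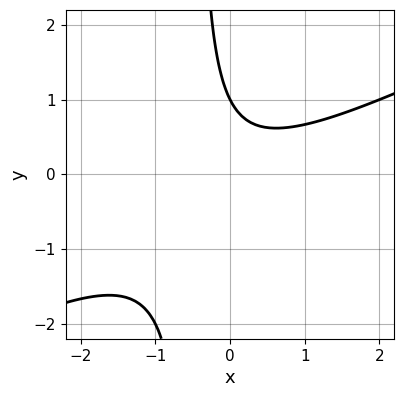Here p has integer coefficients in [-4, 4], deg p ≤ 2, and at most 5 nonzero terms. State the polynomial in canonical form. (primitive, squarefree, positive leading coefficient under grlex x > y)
x^2 - 2*x*y - y + 1

First, the degree is 2 — the shape is more complex than any degree-1 curve.
Then, from the visible intercepts: it meets the y-axis at y = 1 (among the integer gridlines); no x-intercept at any integer in the box.
Finally, the integer polynomial consistent with all of this is the stated p.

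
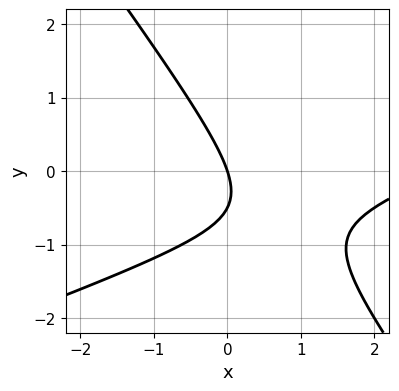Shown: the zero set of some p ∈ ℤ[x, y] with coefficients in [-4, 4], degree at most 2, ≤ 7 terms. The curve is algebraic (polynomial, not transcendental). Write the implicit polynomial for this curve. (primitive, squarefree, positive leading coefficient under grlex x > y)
The degree is 2 — the shape is more complex than any degree-1 curve.
Against the integer gridlines: one y-axis crossing is at y = 0; it meets the x-axis at x = 0 (among the integer gridlines).
Putting this together gives p.

x^2 - 2*x*y - 2*y^2 - 3*x - y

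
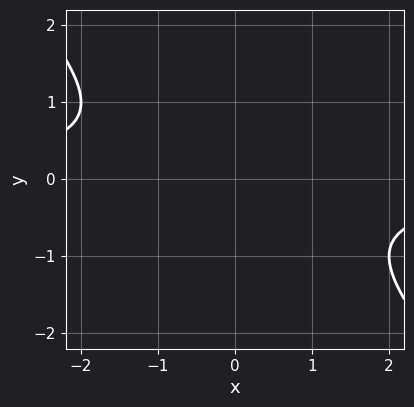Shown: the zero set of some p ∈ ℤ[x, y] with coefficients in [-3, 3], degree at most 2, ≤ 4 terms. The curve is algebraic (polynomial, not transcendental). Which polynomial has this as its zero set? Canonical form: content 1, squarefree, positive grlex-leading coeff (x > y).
1. The degree is 2 — a generic line meets the curve in up to 2 points.
2. Checking where it meets the axes: no y-intercept at any integer in the box; no x-intercept at any integer in the box.
3. These observations pin down the coefficients.

x*y + y^2 + 1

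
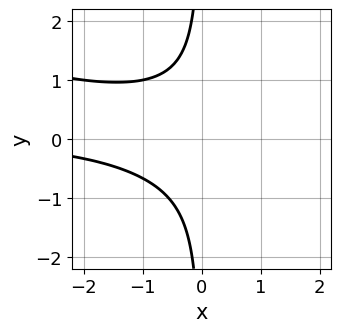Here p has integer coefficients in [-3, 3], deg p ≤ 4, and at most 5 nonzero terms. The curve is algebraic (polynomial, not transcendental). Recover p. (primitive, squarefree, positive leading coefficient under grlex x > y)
Degree: the shape is more complex than any degree-2 curve, so deg p = 3.
Observable constraints: no y-intercept at any integer in the box; no x-intercept at any integer in the box.
These observations pin down the coefficients.

x^2*y + 3*x*y^2 + 2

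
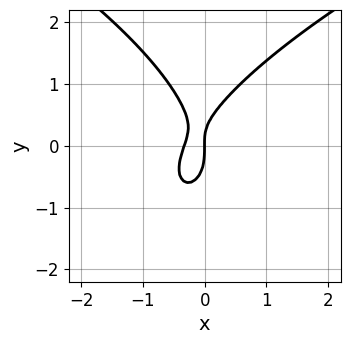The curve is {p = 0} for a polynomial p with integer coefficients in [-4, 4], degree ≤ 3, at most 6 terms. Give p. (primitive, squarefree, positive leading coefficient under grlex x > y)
y^3 - 3*x^2 + x*y - x

First, deg p = 3. A generic line meets the curve in up to 3 points.
Then, reading off the gridlines: it crosses the x-axis at the gridline x = 0; it meets the y-axis at y = 0 (among the integer gridlines).
Finally, solving for integer coefficients yields p as stated.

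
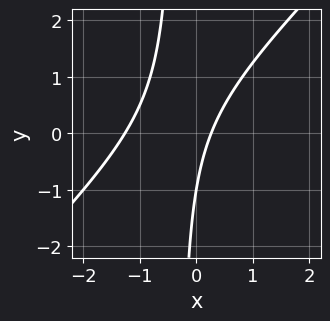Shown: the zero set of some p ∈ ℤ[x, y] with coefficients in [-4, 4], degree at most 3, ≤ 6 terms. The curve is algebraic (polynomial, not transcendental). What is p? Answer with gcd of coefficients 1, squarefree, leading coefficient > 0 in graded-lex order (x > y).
3*x^2 - 3*x*y + 3*x - y - 1

1. Degree: the shape is more complex than any degree-1 curve, so deg p = 2.
2. Against the integer gridlines: it meets the y-axis at y = -1 (among the integer gridlines).
3. Together with the visible shape, these determine p as stated.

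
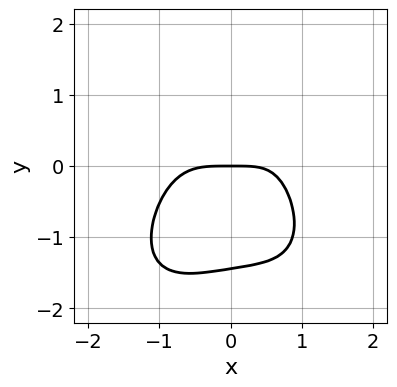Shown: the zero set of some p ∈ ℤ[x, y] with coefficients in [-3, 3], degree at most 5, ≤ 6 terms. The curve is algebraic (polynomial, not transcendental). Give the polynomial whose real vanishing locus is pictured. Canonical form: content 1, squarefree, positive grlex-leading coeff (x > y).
(a) Degree: the shape is more complex than any degree-3 curve, so deg p = 4.
(b) Checking where it meets the axes: it crosses the y-axis at the gridline y = 0; it crosses the x-axis at the gridline x = 0.
(c) Matching integer coefficients to the picture gives p.

2*x^4 + y^4 - x*y + 3*y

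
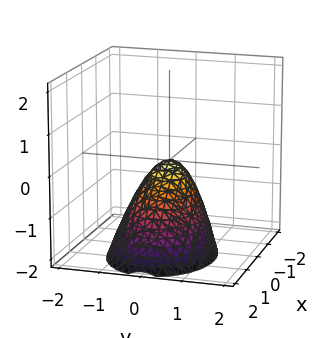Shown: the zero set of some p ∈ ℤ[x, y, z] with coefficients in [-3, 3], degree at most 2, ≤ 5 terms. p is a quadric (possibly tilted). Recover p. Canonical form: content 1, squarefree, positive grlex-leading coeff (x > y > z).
2*x^2 + x*z + 3*y^2 + 2*z

1. Degree: the shape is more complex than any degree-1 surface, so deg p = 2.
2. Checking where it meets the axes: one y-axis crossing is at y = 0; one x-axis crossing is at x = 0; it crosses the z-axis at the gridline z = 0.
3. Matching integer coefficients to the picture gives p.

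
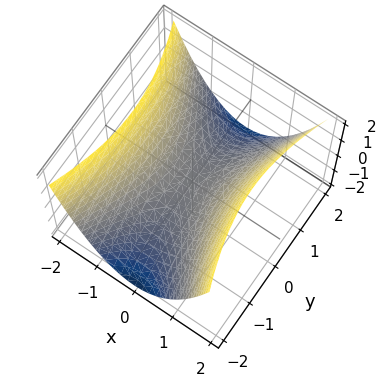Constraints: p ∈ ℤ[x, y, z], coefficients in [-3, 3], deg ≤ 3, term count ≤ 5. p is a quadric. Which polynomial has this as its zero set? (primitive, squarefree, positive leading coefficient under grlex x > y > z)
First, degree: a saddle surface; a quadric, so deg p = 2.
Next, symmetries: mirror symmetry x ↦ −x ⇒ only even powers of x; it's symmetric under y → −y, forcing even powers of y.
Then, checking where it meets the axes: it crosses the y-axis at the gridline y = 0; it meets the z-axis at z = 0 (among the integer gridlines); one x-axis crossing is at x = 0.
Finally, assembling these constraints gives the stated polynomial.

3*x^2 - y^2 - 3*z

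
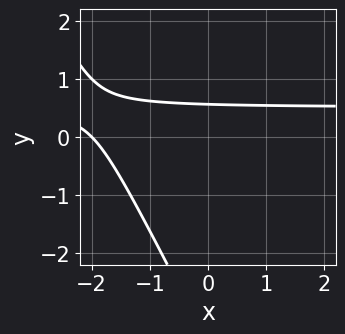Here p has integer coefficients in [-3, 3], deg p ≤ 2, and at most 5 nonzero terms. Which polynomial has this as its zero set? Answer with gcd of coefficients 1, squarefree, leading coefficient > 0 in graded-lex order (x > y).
First, degree: the shape is more complex than any degree-1 curve, so deg p = 2.
Then, reading off the gridlines: it crosses the x-axis at the gridline x = -2.
Finally, solving for integer coefficients yields p as stated.

2*x*y + y^2 - x + 3*y - 2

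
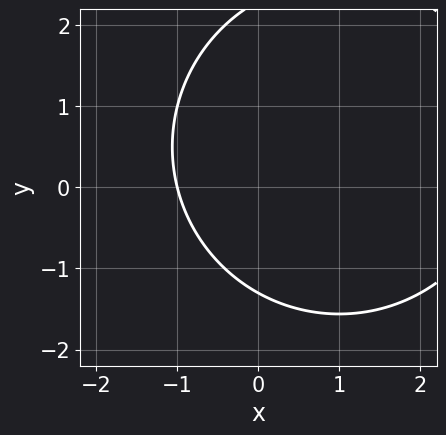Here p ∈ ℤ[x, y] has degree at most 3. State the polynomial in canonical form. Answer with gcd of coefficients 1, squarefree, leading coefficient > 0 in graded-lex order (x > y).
x^2 + y^2 - 2*x - y - 3

(a) Degree: the shape is more complex than any degree-1 curve, so deg p = 2.
(b) Checking where it meets the axes: it crosses the x-axis at the gridline x = -1.
(c) Solving for integer coefficients yields p as stated.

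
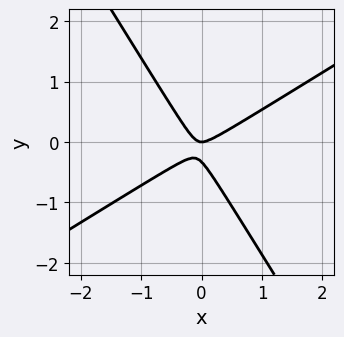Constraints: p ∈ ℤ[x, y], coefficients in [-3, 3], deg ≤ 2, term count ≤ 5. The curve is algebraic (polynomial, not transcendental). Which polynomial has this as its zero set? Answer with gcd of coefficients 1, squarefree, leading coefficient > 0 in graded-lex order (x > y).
The degree is 2 — a generic line meets the curve in up to 2 points.
From the visible intercepts: it meets the x-axis at x = 0 (among the integer gridlines); it crosses the y-axis at the gridline y = 0.
Fitting integer coefficients to these (and the overall shape) gives p.

3*x^2 - 3*x*y - 3*y^2 - y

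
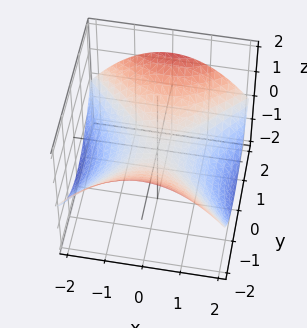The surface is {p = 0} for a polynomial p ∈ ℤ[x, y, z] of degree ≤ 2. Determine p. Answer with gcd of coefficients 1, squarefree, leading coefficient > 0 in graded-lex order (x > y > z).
x^2 - y^2 + 3*z

Degree: a saddle surface; a quadric, so deg p = 2.
Symmetries: mirror symmetry x ↦ −x ⇒ only even powers of x; mirror symmetry y ↦ −y ⇒ only even powers of y.
Checking where it meets the axes: one x-axis crossing is at x = 0; one y-axis crossing is at y = 0.
Assembling these constraints gives the stated polynomial.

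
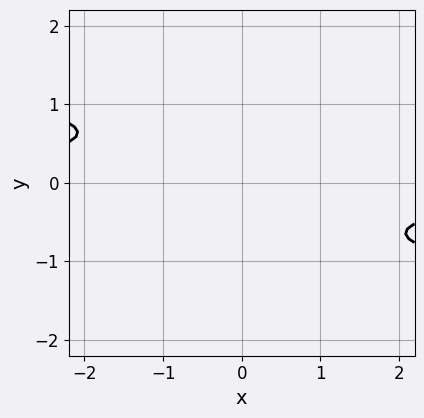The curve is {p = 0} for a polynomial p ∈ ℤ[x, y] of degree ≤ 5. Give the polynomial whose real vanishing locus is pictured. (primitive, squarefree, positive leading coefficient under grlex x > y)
1. deg p = 4. No degree-3 curve has this shape.
2. From the visible intercepts: the curve avoids every integer y-axis point in the box; it misses every integer gridline on the x-axis.
3. The integer polynomial consistent with all of this is the stated p.

2*y^4 + x*y + 1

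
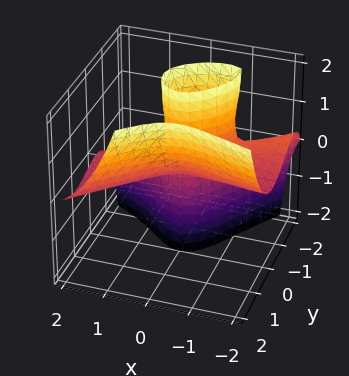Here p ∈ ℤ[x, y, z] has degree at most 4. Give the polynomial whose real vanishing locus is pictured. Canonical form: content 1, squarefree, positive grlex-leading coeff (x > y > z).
x^2*z + x*y^2 - y^3 + y*z

1. Degree: a generic line meets the surface in up to 3 points, so deg p = 3.
2. Reading off the gridlines: every point of the z-axis in the box is on the surface; the visible x-axis segment lies entirely on the surface.
3. Putting this together gives p.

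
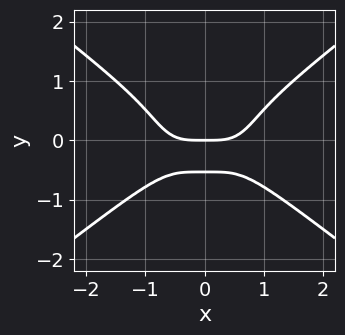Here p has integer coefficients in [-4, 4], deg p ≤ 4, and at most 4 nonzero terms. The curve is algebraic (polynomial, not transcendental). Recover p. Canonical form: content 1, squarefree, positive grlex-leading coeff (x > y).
Degree: no degree-3 curve has this shape, so deg p = 4.
Symmetries: it's symmetric under x → −x, forcing even powers of x.
From the axis intercepts and sections: it meets the y-axis at y = 0 (among the integer gridlines); it meets the x-axis at x = 0 (among the integer gridlines).
Solving for integer coefficients yields p as stated.

x^4 - 3*y^4 - y^2 - y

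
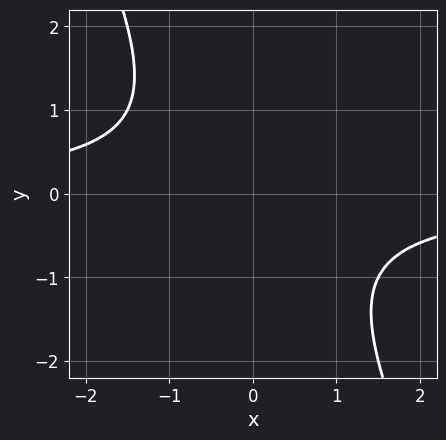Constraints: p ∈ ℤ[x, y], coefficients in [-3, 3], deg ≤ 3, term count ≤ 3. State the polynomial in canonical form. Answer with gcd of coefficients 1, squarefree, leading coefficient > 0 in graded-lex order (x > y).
First, the degree is 2 — a generic line meets the curve in up to 2 points.
Next, observable constraints: the curve avoids every integer x-axis point in the box; it misses every integer gridline on the y-axis.
Finally, assembling these constraints gives the stated polynomial.

2*x*y + y^2 + 2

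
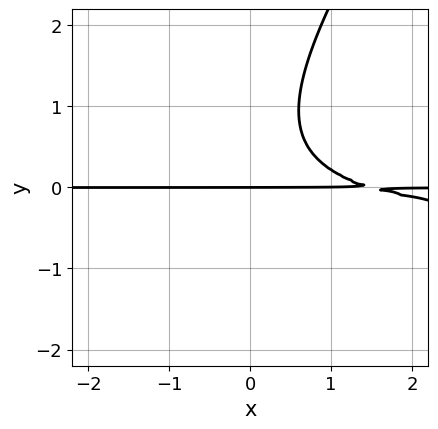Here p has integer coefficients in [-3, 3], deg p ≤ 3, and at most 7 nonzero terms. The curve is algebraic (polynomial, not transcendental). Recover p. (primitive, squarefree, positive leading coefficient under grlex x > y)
3*x*y^2 - 2*y^3 + 2*x*y + 2*y^2 - 3*y

1. The degree is 3 — the shape is more complex than any degree-2 curve.
2. From the axis intercepts and sections: it meets the y-axis at y = 0 (among the integer gridlines); every point of the x-axis in the box is on the curve.
3. Fitting integer coefficients to these (and the overall shape) gives p.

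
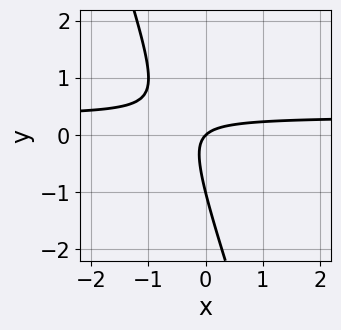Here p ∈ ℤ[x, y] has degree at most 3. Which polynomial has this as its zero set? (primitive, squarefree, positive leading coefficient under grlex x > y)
3*x*y + y^2 - x + y

(a) Degree: a generic line meets the curve in up to 2 points, so deg p = 2.
(b) From the visible intercepts: it meets the x-axis at x = 0 (among the integer gridlines); the y-axis gridline crossings are at y ∈ {-1, 0}.
(c) Matching integer coefficients to the picture gives p.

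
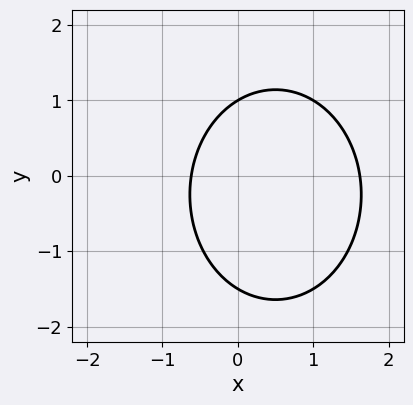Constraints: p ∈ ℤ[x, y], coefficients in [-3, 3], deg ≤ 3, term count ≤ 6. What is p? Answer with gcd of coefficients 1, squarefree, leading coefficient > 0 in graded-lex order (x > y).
3*x^2 + 2*y^2 - 3*x + y - 3

deg p = 2. The shape is more complex than any degree-1 curve.
From the axis intercepts and sections: one y-axis crossing is at y = 1.
Putting this together gives p.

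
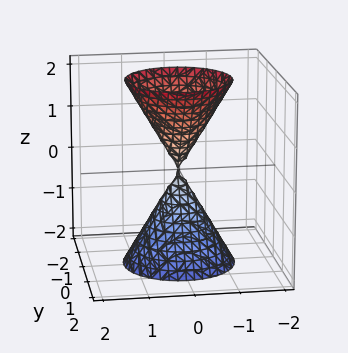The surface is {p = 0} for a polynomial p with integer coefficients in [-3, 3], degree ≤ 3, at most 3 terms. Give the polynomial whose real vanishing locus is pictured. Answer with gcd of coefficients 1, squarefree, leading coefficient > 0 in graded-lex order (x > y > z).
3*x^2 + 3*y^2 - z^2

First, the picture has 2 separate pieces.
Then, deg p = 2.
Next, symmetry: the z-axis is an axis of rotation, so x and y enter only as x² + y²; mirror symmetry z ↦ −z ⇒ only even powers of z.
Then, from the visible intercepts: it meets the y-axis at y = 0 (among the integer gridlines); a circular section at z = 1 has radius between 0 and 1; it meets the z-axis at z = 0 (among the integer gridlines); it crosses the x-axis at the gridline x = 0.
Finally, these observations pin down the coefficients.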